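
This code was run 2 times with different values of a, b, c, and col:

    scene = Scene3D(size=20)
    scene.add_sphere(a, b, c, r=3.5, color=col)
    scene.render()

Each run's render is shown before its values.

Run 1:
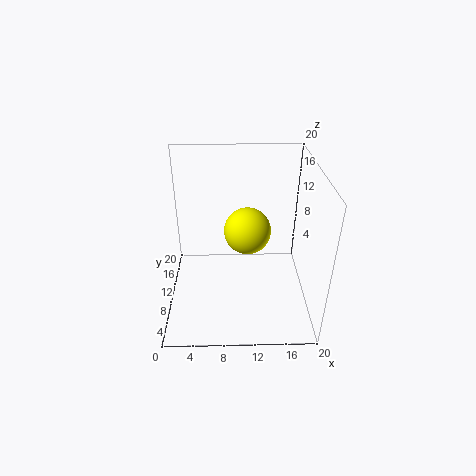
a = 11.5
b = 13.5
c = 9
col = 'yellow'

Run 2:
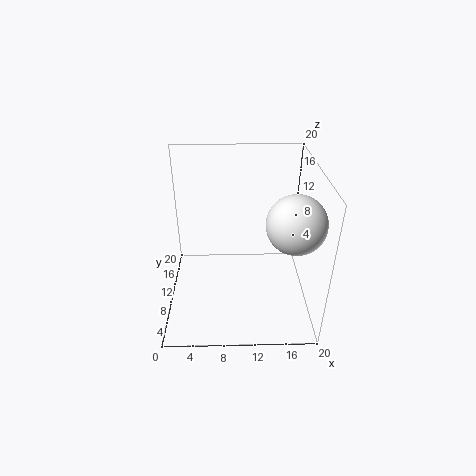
a = 16.5
b = 4
c = 15.5
col = 'white'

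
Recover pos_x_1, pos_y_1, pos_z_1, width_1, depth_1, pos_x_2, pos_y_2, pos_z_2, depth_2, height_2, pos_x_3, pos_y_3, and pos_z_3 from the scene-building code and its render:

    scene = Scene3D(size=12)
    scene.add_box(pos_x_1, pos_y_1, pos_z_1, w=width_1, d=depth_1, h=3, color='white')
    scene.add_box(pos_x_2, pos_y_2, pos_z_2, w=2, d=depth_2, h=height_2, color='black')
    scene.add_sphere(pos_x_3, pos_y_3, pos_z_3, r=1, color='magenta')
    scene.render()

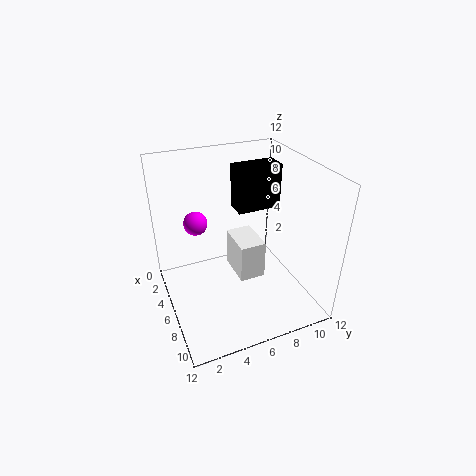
pos_x_1 = 6; pos_y_1 = 5; pos_z_1 = 4; width_1 = 3; depth_1 = 2; pos_x_2 = 2; pos_y_2 = 7; pos_z_2 = 7; depth_2 = 4; height_2 = 4; pos_x_3 = 4; pos_y_3 = 3; pos_z_3 = 7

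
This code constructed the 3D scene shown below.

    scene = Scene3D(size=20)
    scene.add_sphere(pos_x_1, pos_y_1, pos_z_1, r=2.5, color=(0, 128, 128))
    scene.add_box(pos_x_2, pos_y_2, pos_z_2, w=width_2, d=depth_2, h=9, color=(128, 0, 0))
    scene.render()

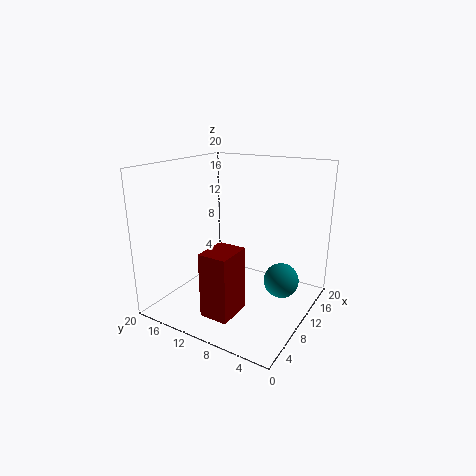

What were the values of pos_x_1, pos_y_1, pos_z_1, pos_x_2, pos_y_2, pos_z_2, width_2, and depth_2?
pos_x_1 = 13; pos_y_1 = 4.5; pos_z_1 = 3.5; pos_x_2 = 3.5; pos_y_2 = 8; pos_z_2 = 0.5; width_2 = 5; depth_2 = 4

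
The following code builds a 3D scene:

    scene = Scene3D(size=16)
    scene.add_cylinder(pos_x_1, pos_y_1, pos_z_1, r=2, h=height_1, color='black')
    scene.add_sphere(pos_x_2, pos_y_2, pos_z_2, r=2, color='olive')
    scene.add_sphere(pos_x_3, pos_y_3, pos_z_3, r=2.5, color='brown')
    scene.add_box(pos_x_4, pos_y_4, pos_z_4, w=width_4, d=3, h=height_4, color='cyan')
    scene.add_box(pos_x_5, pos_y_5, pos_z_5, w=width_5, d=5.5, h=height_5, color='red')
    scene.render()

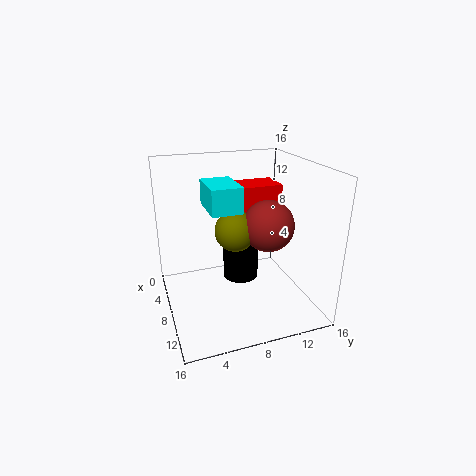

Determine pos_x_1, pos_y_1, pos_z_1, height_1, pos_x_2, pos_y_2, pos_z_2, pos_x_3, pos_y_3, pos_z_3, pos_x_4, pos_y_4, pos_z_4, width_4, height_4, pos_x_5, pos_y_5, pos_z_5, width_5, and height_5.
pos_x_1 = 7.5
pos_y_1 = 8.5
pos_z_1 = 3
height_1 = 4
pos_x_2 = 11.5
pos_y_2 = 6.5
pos_z_2 = 10.5
pos_x_3 = 12.5
pos_y_3 = 9.5
pos_z_3 = 11
pos_x_4 = 8
pos_y_4 = 4
pos_z_4 = 12.5
width_4 = 4.5
height_4 = 2.5
pos_x_5 = 0.5
pos_y_5 = 9.5
pos_z_5 = 7
width_5 = 4
height_5 = 5.5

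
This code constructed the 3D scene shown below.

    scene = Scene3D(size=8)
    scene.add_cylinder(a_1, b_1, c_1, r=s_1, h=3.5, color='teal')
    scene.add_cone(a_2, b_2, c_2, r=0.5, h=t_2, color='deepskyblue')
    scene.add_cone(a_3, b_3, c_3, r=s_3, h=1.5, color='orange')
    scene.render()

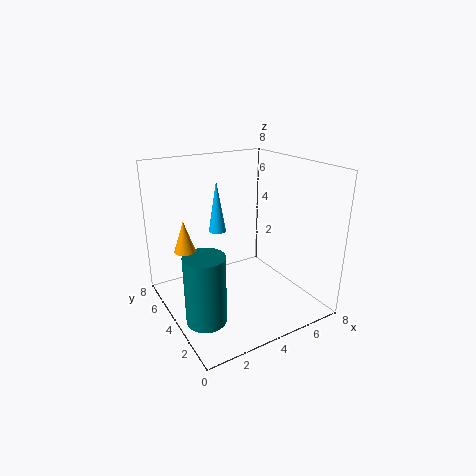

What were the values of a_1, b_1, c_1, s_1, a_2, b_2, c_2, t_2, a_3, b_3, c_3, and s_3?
a_1 = 1
b_1 = 2
c_1 = 1
s_1 = 1
a_2 = 3.5
b_2 = 5.5
c_2 = 4
t_2 = 3
a_3 = 0.5
b_3 = 3
c_3 = 4.5
s_3 = 0.5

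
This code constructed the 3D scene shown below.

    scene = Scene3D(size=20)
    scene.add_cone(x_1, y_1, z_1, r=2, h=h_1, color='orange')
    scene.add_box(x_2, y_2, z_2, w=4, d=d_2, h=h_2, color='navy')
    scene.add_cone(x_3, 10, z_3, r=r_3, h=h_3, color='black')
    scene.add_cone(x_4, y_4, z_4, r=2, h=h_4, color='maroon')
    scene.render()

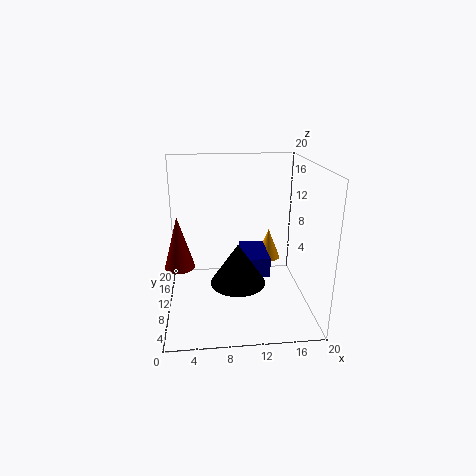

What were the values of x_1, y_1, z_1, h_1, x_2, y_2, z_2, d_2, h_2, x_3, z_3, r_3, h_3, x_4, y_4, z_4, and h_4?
x_1 = 16; y_1 = 18; z_1 = 3; h_1 = 5; x_2 = 11; y_2 = 11; z_2 = 3; d_2 = 7; h_2 = 3; x_3 = 10; z_3 = 3; r_3 = 4; h_3 = 6; x_4 = 2; y_4 = 8; z_4 = 7; h_4 = 7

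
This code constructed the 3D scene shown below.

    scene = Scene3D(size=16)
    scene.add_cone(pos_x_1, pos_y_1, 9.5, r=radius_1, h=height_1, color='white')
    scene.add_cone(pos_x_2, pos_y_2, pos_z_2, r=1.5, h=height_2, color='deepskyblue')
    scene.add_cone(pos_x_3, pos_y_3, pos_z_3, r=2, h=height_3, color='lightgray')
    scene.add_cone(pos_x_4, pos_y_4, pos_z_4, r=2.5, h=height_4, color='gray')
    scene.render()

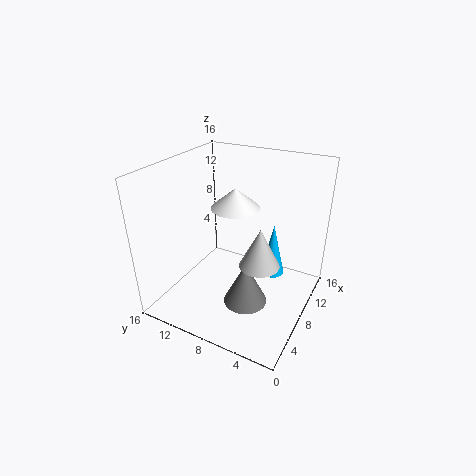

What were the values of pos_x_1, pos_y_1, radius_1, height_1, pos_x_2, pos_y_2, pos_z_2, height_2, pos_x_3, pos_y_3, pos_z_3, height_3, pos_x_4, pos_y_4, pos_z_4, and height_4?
pos_x_1 = 12; pos_y_1 = 10.5; radius_1 = 3; height_1 = 2.5; pos_x_2 = 12.5; pos_y_2 = 5.5; pos_z_2 = 1.5; height_2 = 6.5; pos_x_3 = 5; pos_y_3 = 4; pos_z_3 = 7.5; height_3 = 4; pos_x_4 = 7; pos_y_4 = 6.5; pos_z_4 = 0.5; height_4 = 5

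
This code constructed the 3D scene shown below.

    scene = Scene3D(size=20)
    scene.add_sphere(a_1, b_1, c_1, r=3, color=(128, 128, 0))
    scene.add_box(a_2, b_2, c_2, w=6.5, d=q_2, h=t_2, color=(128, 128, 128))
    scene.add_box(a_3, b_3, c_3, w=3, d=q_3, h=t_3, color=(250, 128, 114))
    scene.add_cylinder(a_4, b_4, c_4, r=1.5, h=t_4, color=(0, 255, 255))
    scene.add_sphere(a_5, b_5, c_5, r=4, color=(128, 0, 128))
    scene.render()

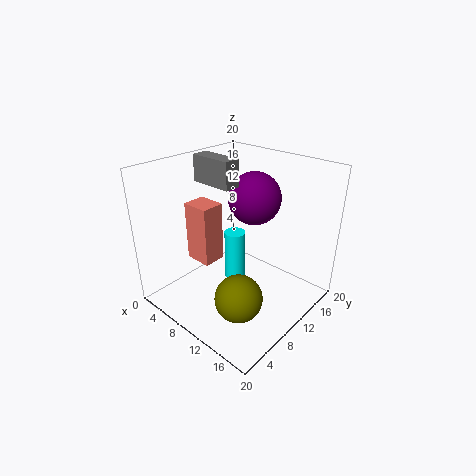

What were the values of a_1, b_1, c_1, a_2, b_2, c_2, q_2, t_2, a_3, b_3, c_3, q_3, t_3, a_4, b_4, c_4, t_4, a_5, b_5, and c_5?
a_1 = 15, b_1 = 4.5, c_1 = 5.5, a_2 = 1, b_2 = 10.5, c_2 = 16, q_2 = 2.5, t_2 = 4, a_3 = 11, b_3 = 0.5, c_3 = 12, q_3 = 2.5, t_3 = 6.5, a_4 = 8.5, b_4 = 11, c_4 = 2.5, t_4 = 7.5, a_5 = 8, b_5 = 16, c_5 = 13.5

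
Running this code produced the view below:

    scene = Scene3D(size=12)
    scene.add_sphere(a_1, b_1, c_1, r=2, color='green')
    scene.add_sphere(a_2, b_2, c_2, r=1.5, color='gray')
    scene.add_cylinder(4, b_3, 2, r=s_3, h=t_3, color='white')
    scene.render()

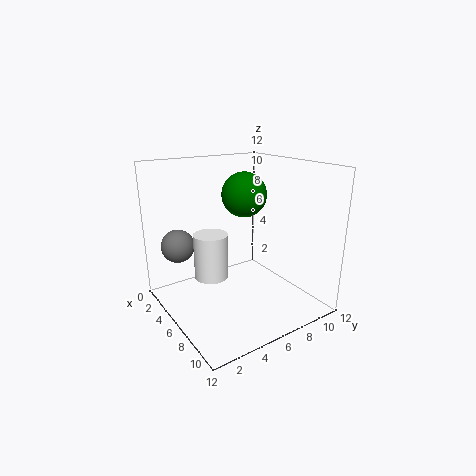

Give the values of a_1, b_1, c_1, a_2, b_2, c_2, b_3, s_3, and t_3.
a_1 = 4
b_1 = 8
c_1 = 9
a_2 = 1.5
b_2 = 2.5
c_2 = 4.5
b_3 = 4.5
s_3 = 1.5
t_3 = 4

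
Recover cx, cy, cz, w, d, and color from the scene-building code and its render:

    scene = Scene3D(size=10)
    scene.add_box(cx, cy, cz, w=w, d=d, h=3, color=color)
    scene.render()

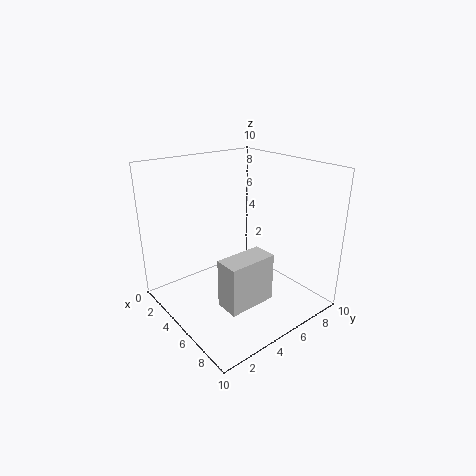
cx = 7.5; cy = 1.5; cz = 2.5; w = 1.5; d = 3; color = 'lightgray'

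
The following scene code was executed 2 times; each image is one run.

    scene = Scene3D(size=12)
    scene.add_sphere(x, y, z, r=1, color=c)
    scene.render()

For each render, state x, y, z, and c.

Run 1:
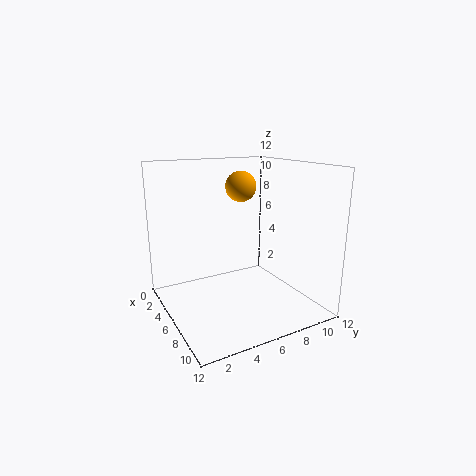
x = 10; y = 4; z = 11; c = 'orange'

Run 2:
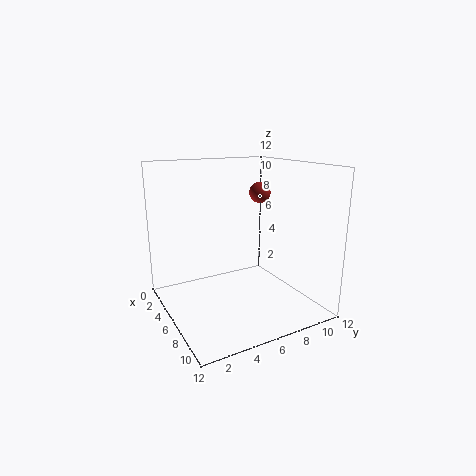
x = 3; y = 10; z = 9; c = 'brown'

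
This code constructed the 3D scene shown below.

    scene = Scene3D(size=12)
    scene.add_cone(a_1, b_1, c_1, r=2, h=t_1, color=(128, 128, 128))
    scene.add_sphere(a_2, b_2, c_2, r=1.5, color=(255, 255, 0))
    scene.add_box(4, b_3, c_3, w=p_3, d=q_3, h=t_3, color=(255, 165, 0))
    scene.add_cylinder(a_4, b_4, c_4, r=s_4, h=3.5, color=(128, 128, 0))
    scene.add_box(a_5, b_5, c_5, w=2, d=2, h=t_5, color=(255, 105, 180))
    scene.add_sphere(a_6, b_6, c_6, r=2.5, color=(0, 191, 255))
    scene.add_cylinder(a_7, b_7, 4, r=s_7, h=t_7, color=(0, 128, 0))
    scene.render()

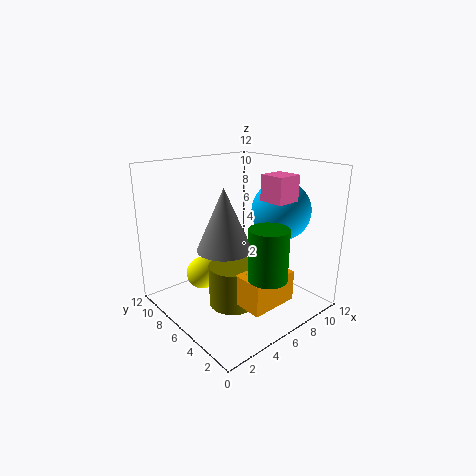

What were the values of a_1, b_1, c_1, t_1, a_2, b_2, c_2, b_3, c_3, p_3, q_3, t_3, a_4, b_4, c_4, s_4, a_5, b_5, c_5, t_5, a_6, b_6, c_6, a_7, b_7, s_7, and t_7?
a_1 = 3, b_1 = 4, c_1 = 6.5, t_1 = 4.5, a_2 = 5, b_2 = 10, c_2 = 1.5, b_3 = 1.5, c_3 = 1.5, p_3 = 4, q_3 = 2.5, t_3 = 2.5, a_4 = 5, b_4 = 5.5, c_4 = 0.5, s_4 = 2, a_5 = 6.5, b_5 = 2, c_5 = 9.5, t_5 = 2, a_6 = 9.5, b_6 = 4.5, c_6 = 8, a_7 = 5.5, b_7 = 2, s_7 = 1.5, t_7 = 4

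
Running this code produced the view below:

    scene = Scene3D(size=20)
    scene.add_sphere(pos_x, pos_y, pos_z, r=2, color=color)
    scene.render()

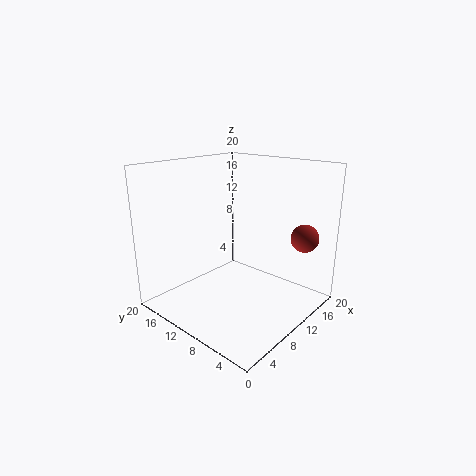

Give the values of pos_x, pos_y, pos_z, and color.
pos_x = 17, pos_y = 3.5, pos_z = 9.5, color = 'brown'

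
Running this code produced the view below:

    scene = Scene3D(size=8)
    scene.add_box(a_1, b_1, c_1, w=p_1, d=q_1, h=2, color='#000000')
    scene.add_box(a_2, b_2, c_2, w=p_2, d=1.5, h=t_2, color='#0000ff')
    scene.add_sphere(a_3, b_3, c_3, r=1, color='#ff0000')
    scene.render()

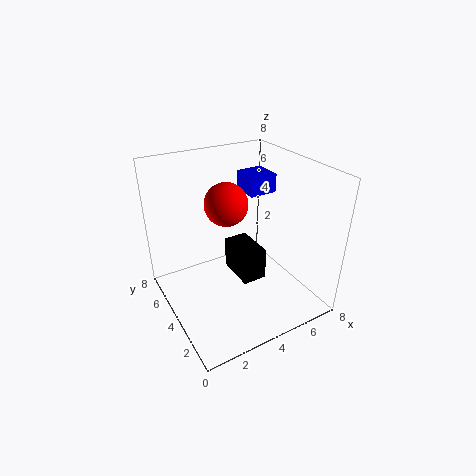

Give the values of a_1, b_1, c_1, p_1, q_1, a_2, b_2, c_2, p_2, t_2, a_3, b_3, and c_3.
a_1 = 4.5, b_1 = 4, c_1 = 0.5, p_1 = 1.5, q_1 = 2.5, a_2 = 4.5, b_2 = 3.5, c_2 = 6.5, p_2 = 1.5, t_2 = 1, a_3 = 2.5, b_3 = 2.5, c_3 = 7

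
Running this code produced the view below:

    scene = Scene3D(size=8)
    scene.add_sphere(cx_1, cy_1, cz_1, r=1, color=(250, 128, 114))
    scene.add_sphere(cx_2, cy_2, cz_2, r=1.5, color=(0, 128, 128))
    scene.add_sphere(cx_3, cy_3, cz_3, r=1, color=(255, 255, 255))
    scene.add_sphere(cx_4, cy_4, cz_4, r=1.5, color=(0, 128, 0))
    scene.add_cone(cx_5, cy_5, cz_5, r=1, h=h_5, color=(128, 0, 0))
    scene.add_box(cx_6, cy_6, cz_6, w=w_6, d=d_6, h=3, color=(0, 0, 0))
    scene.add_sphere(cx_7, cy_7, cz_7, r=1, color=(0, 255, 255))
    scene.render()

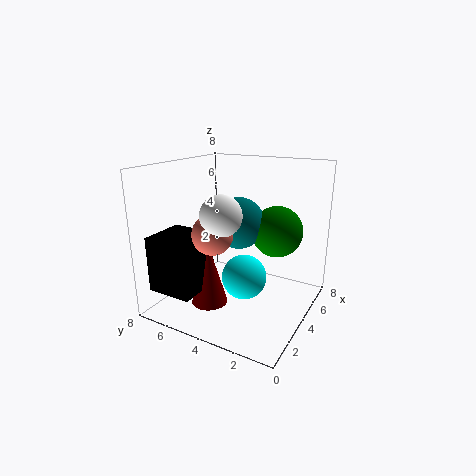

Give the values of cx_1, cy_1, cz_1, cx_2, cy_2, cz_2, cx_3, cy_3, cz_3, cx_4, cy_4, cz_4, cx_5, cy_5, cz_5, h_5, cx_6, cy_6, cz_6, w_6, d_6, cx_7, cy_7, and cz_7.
cx_1 = 1.5
cy_1 = 4
cz_1 = 5
cx_2 = 5
cy_2 = 4.5
cz_2 = 4.5
cx_3 = 1.5
cy_3 = 3.5
cz_3 = 6
cx_4 = 6
cy_4 = 2.5
cz_4 = 4
cx_5 = 2.5
cy_5 = 5
cz_5 = 0.5
h_5 = 3.5
cx_6 = 0.5
cy_6 = 5
cz_6 = 1.5
w_6 = 2.5
d_6 = 2.5
cx_7 = 1
cy_7 = 2
cz_7 = 3.5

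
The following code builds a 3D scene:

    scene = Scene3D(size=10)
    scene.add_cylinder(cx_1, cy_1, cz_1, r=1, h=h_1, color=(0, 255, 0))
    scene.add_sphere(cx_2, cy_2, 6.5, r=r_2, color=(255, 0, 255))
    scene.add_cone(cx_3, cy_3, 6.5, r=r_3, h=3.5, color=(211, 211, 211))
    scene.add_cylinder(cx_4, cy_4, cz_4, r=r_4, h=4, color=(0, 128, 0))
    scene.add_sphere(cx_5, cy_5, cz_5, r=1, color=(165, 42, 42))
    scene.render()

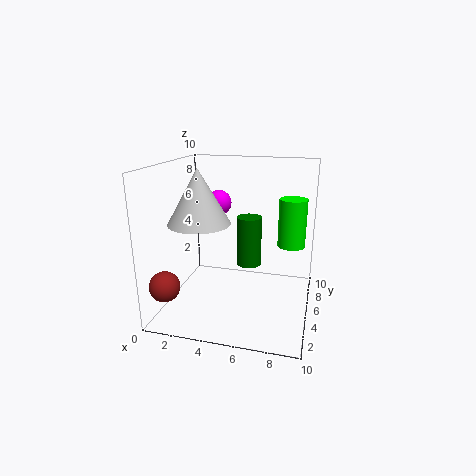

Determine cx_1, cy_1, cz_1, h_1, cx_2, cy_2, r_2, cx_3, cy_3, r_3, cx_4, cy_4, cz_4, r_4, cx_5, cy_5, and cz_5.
cx_1 = 8.5; cy_1 = 7; cz_1 = 4; h_1 = 3.5; cx_2 = 2.5; cy_2 = 8.5; r_2 = 1; cx_3 = 3; cy_3 = 3; r_3 = 2; cx_4 = 5; cy_4 = 8.5; cz_4 = 1.5; r_4 = 1; cx_5 = 1; cy_5 = 1.5; cz_5 = 2.5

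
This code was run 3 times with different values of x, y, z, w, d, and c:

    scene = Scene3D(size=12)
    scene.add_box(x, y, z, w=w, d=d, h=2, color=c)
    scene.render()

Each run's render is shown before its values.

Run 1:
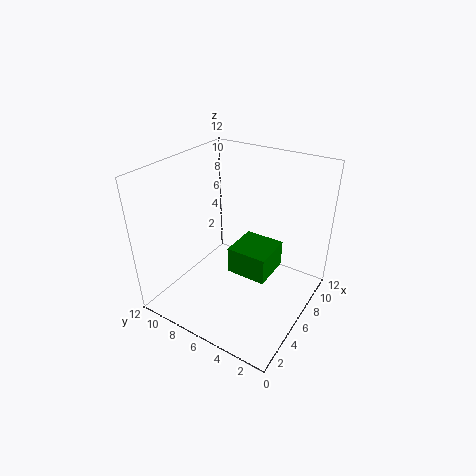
x = 3; y = 2; z = 5; w = 3; d = 3; c = 'green'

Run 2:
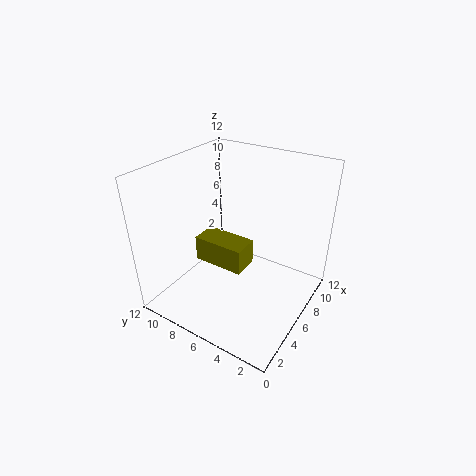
x = 3; y = 4; z = 5; w = 2; d = 4; c = 'olive'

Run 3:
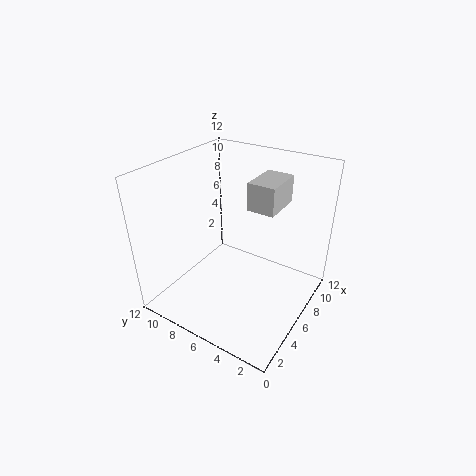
x = 4; y = 2; z = 10; w = 3; d = 2; c = 'lightgray'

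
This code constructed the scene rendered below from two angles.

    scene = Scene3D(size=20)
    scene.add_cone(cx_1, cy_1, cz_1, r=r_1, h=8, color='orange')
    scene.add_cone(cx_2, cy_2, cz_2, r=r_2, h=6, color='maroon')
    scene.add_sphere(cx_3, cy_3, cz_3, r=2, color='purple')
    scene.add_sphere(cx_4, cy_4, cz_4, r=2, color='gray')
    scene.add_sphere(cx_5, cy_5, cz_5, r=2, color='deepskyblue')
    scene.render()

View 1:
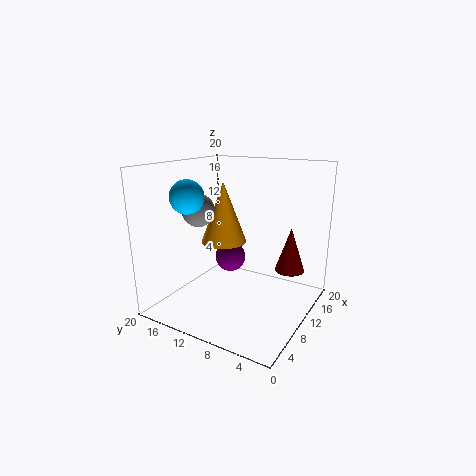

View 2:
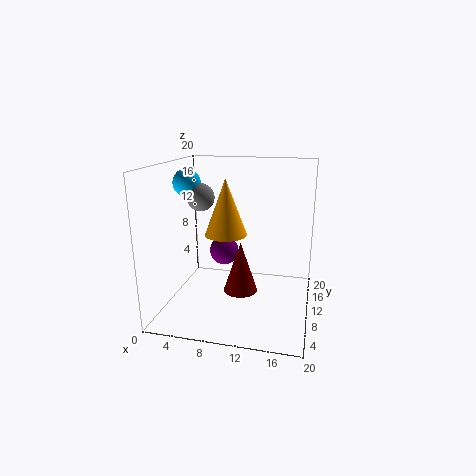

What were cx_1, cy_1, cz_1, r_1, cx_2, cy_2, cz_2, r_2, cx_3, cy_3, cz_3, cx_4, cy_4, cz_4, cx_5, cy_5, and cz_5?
cx_1 = 8
cy_1 = 11
cz_1 = 10
r_1 = 3
cx_2 = 12
cy_2 = 3
cz_2 = 6
r_2 = 2
cx_3 = 8
cy_3 = 10
cz_3 = 8
cx_4 = 4
cy_4 = 12
cz_4 = 15
cx_5 = 2
cy_5 = 12
cz_5 = 17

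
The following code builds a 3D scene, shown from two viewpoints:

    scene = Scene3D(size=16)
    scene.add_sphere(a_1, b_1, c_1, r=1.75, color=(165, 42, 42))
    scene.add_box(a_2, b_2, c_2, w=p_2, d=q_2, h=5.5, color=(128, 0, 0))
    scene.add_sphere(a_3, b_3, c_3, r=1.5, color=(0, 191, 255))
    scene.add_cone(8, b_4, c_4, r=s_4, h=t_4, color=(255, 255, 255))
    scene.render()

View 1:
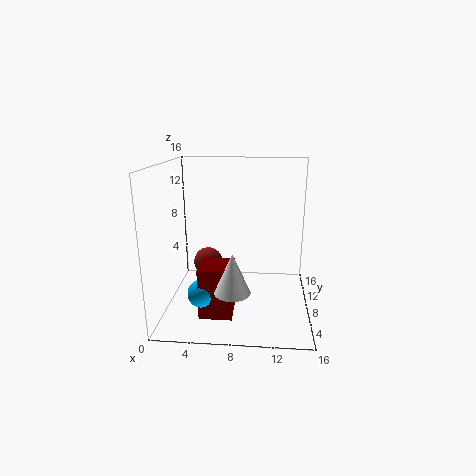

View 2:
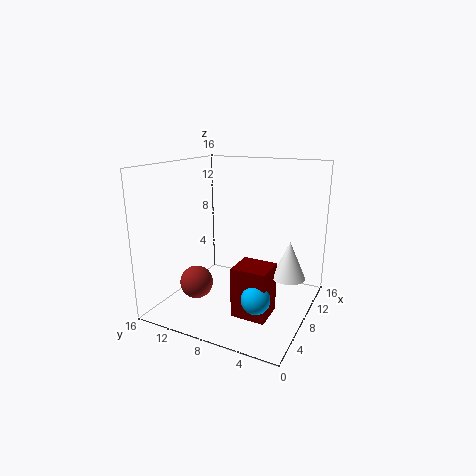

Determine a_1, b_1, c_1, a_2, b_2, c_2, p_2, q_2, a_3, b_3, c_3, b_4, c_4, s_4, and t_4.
a_1 = 4, b_1 = 11, c_1 = 3.75, a_2 = 4.25, b_2 = 3.25, c_2 = 0.5, p_2 = 3.5, q_2 = 3.75, a_3 = 4.5, b_3 = 4.25, c_3 = 3, b_4 = 2, c_4 = 4.5, s_4 = 1.75, t_4 = 4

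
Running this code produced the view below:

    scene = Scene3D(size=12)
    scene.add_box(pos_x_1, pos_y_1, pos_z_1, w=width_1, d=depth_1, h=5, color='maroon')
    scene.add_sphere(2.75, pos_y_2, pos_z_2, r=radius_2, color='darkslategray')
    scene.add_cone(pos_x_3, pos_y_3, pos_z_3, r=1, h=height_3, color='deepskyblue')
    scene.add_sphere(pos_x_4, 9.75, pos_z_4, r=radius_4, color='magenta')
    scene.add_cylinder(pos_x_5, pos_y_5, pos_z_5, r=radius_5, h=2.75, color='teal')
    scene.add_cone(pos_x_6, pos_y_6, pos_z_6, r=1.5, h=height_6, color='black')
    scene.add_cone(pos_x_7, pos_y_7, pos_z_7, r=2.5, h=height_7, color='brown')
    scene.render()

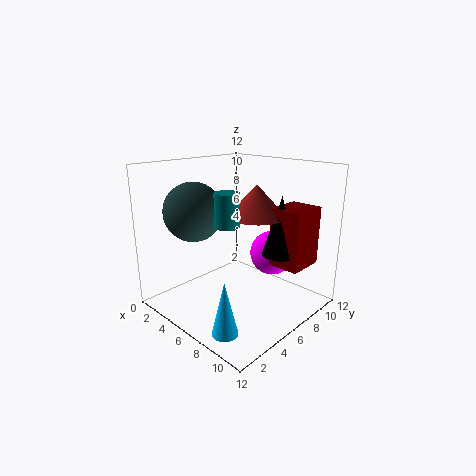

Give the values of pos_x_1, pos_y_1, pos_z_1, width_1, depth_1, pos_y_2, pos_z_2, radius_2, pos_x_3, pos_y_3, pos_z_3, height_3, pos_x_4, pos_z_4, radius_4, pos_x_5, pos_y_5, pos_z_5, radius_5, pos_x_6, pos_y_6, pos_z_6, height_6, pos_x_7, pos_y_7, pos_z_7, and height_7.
pos_x_1 = 7.75
pos_y_1 = 8
pos_z_1 = 3.5
width_1 = 2.75
depth_1 = 3.25
pos_y_2 = 4
pos_z_2 = 8
radius_2 = 2.5
pos_x_3 = 8.75
pos_y_3 = 1.75
pos_z_3 = 0.25
height_3 = 4.25
pos_x_4 = 6.75
pos_z_4 = 3.75
radius_4 = 2
pos_x_5 = 6
pos_y_5 = 4.75
pos_z_5 = 7.25
radius_5 = 1
pos_x_6 = 8.5
pos_y_6 = 8.5
pos_z_6 = 4.5
height_6 = 5
pos_x_7 = 6.25
pos_y_7 = 8
pos_z_7 = 7.5
height_7 = 2.75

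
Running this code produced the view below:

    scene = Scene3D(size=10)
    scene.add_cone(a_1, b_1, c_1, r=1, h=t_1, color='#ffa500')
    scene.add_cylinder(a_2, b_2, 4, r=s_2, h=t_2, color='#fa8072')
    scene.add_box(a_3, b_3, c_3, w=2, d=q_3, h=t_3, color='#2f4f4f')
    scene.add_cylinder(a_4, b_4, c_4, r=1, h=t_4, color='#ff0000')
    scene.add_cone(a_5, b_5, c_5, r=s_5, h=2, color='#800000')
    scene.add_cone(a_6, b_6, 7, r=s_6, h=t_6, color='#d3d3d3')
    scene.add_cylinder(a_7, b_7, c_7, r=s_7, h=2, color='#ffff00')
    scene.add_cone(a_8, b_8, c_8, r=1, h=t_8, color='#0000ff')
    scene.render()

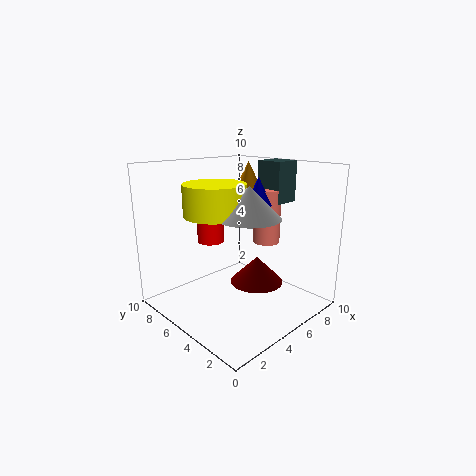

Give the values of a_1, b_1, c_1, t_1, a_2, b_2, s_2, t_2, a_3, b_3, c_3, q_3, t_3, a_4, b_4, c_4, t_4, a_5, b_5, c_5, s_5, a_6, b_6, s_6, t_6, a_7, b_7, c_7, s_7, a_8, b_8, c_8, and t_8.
a_1 = 7; b_1 = 6; c_1 = 8; t_1 = 2; a_2 = 8; b_2 = 5; s_2 = 1; t_2 = 4; a_3 = 8; b_3 = 4; c_3 = 7; q_3 = 2; t_3 = 3; a_4 = 5; b_4 = 8; c_4 = 4; t_4 = 2; a_5 = 7; b_5 = 5; c_5 = 1; s_5 = 2; a_6 = 4; b_6 = 3; s_6 = 2; t_6 = 2; a_7 = 3; b_7 = 5; c_7 = 7; s_7 = 2; a_8 = 7; b_8 = 5; c_8 = 7; t_8 = 2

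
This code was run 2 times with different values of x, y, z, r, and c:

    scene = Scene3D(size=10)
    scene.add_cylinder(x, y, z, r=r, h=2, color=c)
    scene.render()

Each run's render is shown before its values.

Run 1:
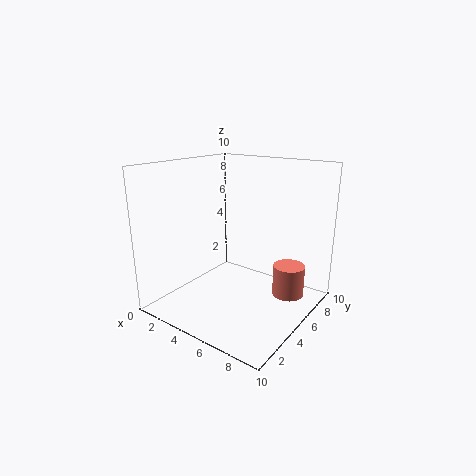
x = 9, y = 5, z = 2, r = 1, c = 'salmon'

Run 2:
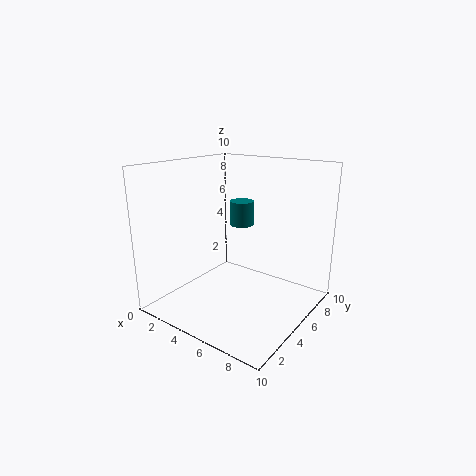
x = 2.5, y = 9, z = 4.5, r = 1, c = 'teal'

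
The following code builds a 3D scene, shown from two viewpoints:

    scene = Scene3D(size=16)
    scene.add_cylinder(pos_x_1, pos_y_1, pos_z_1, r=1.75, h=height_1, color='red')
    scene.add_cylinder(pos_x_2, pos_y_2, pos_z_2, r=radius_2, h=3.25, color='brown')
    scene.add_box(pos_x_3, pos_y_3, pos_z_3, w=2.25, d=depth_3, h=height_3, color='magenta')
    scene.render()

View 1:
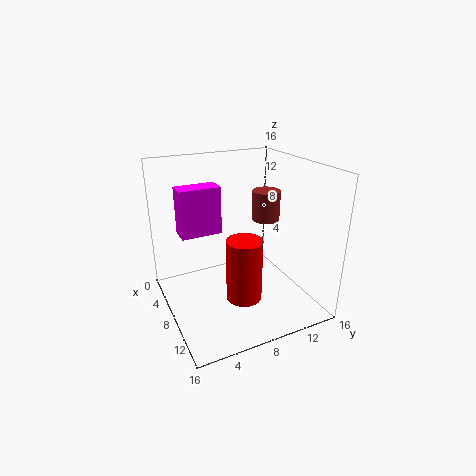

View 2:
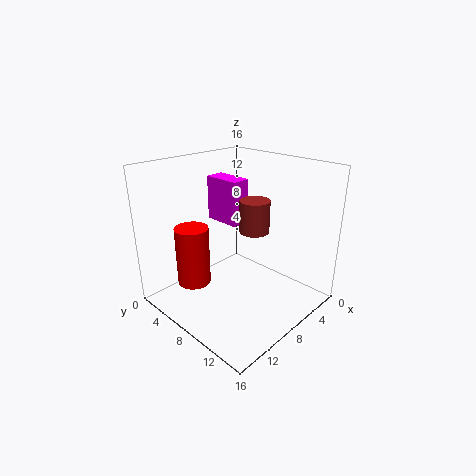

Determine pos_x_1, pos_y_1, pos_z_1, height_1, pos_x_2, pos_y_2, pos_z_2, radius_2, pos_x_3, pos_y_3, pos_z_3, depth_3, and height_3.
pos_x_1 = 13
pos_y_1 = 6.25
pos_z_1 = 4
height_1 = 6.25
pos_x_2 = 8.75
pos_y_2 = 11
pos_z_2 = 10
radius_2 = 1.5
pos_x_3 = 4.75
pos_y_3 = 2
pos_z_3 = 8.5
depth_3 = 4.5
height_3 = 5.25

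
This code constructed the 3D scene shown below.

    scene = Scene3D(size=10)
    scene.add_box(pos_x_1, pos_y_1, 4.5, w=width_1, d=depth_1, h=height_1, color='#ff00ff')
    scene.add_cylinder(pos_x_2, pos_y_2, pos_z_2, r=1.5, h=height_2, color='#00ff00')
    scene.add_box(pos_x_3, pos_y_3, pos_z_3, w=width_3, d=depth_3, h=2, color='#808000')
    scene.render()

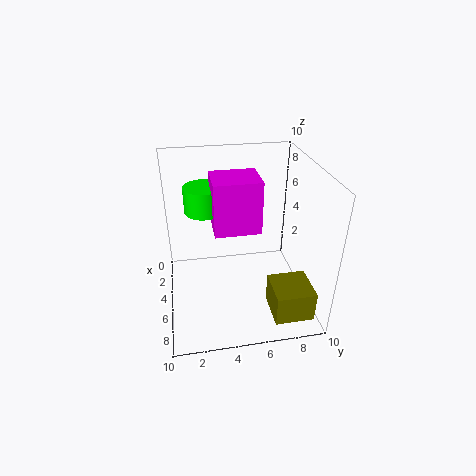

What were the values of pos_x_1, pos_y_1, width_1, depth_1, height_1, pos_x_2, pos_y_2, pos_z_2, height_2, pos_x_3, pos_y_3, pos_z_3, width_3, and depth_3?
pos_x_1 = 1, pos_y_1 = 3.5, width_1 = 3, depth_1 = 3.5, height_1 = 4, pos_x_2 = 1.5, pos_y_2 = 3, pos_z_2 = 5.5, height_2 = 2, pos_x_3 = 7.5, pos_y_3 = 6.5, pos_z_3 = 1.5, width_3 = 2.5, depth_3 = 2.5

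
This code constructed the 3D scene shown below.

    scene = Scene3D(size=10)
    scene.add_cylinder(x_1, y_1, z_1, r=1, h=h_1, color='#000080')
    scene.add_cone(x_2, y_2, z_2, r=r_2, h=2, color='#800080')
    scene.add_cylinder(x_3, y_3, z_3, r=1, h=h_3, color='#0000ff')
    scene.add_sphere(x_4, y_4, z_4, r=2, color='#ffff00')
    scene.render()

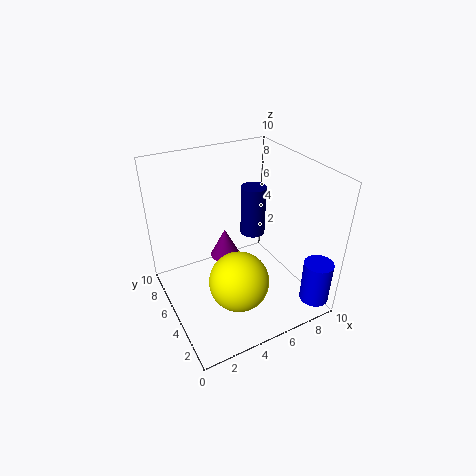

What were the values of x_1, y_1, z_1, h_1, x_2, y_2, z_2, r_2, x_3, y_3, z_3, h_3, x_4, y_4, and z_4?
x_1 = 8; y_1 = 8; z_1 = 3; h_1 = 4; x_2 = 4; y_2 = 5; z_2 = 4; r_2 = 1; x_3 = 9; y_3 = 1; z_3 = 1; h_3 = 3; x_4 = 4; y_4 = 3; z_4 = 3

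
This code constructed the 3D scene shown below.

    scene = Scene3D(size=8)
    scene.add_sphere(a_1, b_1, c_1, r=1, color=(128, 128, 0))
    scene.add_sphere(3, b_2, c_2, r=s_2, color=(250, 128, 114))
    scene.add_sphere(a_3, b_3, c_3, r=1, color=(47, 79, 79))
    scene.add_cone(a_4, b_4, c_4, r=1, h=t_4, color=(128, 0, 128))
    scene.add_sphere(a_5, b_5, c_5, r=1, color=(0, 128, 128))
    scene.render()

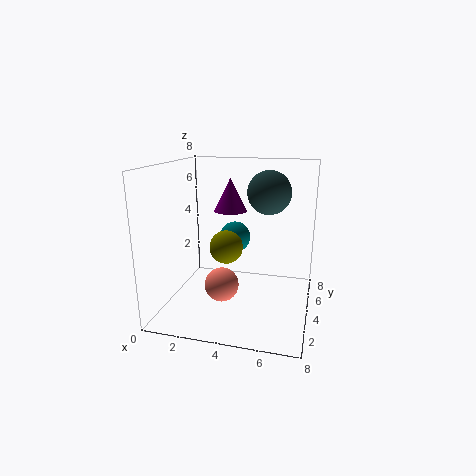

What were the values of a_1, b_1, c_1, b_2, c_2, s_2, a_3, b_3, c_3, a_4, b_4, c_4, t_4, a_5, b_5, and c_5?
a_1 = 3; b_1 = 5; c_1 = 3; b_2 = 4; c_2 = 1; s_2 = 1; a_3 = 6; b_3 = 2; c_3 = 7; a_4 = 3; b_4 = 6; c_4 = 5; t_4 = 2; a_5 = 3; b_5 = 7; c_5 = 3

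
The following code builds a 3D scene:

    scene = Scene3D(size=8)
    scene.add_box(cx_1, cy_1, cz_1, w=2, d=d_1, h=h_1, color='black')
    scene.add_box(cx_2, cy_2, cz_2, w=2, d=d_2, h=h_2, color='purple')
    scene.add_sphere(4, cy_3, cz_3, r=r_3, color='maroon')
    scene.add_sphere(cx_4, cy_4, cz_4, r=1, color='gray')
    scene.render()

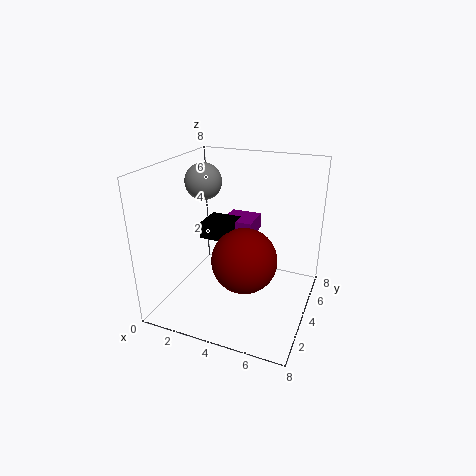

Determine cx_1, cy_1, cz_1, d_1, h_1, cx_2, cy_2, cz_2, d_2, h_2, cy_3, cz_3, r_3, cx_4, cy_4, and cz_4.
cx_1 = 1, cy_1 = 5, cz_1 = 3, d_1 = 2, h_1 = 1, cx_2 = 2, cy_2 = 6, cz_2 = 3, d_2 = 2, h_2 = 1, cy_3 = 5, cz_3 = 2, r_3 = 2, cx_4 = 2, cy_4 = 4, cz_4 = 7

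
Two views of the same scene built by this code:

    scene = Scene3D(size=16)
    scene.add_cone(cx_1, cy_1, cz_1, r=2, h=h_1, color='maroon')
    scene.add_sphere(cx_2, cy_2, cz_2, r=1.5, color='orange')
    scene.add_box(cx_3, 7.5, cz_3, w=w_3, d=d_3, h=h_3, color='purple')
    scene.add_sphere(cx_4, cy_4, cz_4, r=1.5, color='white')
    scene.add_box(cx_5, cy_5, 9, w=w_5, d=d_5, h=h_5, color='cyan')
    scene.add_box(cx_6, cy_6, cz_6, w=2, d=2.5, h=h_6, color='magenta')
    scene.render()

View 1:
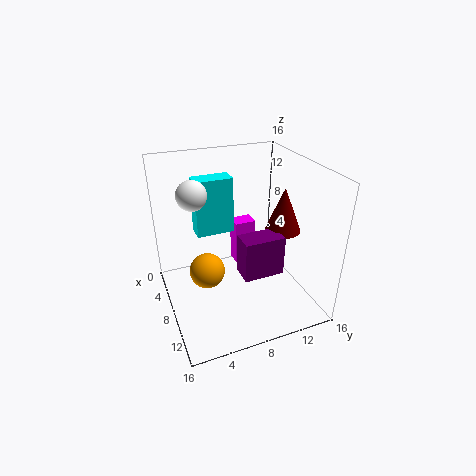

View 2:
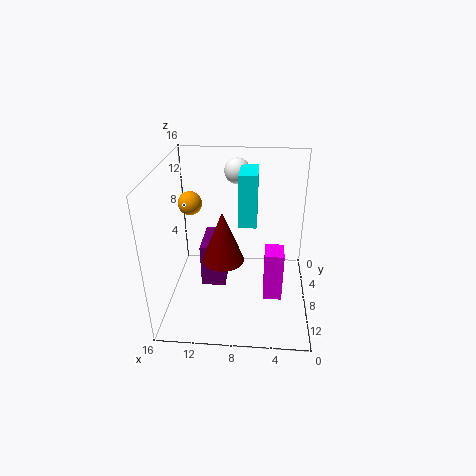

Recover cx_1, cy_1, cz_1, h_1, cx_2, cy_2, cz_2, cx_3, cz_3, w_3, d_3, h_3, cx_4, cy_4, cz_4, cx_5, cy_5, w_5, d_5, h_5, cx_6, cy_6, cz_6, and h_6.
cx_1 = 9; cy_1 = 13; cz_1 = 8.5; h_1 = 5; cx_2 = 14.5; cy_2 = 2.5; cz_2 = 9.5; cx_3 = 9; cz_3 = 4.5; w_3 = 2.5; d_3 = 4.5; h_3 = 4.5; cx_4 = 8.5; cy_4 = 3; cz_4 = 14; cx_5 = 6; cy_5 = 3.5; w_5 = 2; d_5 = 4; h_5 = 6; cx_6 = 3; cy_6 = 9; cz_6 = 2.5; h_6 = 5.5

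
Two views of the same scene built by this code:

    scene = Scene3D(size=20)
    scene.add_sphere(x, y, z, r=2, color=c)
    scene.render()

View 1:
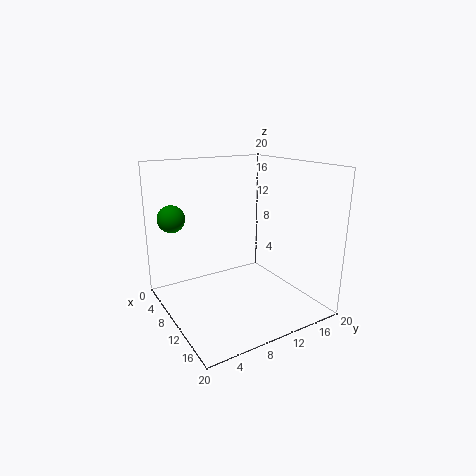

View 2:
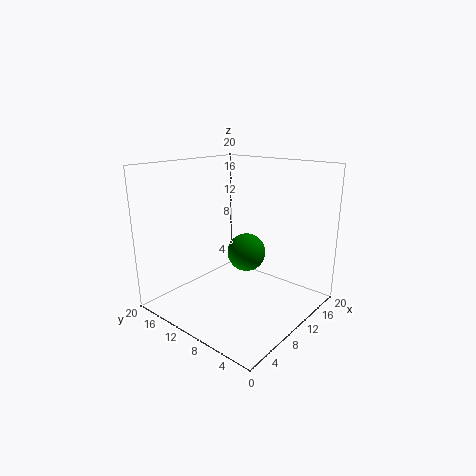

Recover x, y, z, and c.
x = 3
y = 3
z = 12
c = 'green'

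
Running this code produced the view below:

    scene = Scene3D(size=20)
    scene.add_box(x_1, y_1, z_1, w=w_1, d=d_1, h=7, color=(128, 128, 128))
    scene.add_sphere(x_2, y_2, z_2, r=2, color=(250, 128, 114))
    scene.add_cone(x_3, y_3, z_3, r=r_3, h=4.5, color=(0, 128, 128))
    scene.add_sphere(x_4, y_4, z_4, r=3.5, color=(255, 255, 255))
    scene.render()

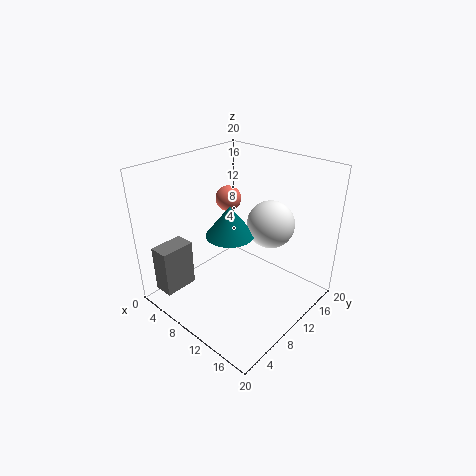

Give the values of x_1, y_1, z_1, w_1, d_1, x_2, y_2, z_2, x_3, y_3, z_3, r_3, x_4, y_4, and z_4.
x_1 = 0.5; y_1 = 2; z_1 = 1; w_1 = 3; d_1 = 5; x_2 = 3.5; y_2 = 15; z_2 = 12.5; x_3 = 8; y_3 = 10.5; z_3 = 9.5; r_3 = 3.5; x_4 = 11.5; y_4 = 15.5; z_4 = 10.5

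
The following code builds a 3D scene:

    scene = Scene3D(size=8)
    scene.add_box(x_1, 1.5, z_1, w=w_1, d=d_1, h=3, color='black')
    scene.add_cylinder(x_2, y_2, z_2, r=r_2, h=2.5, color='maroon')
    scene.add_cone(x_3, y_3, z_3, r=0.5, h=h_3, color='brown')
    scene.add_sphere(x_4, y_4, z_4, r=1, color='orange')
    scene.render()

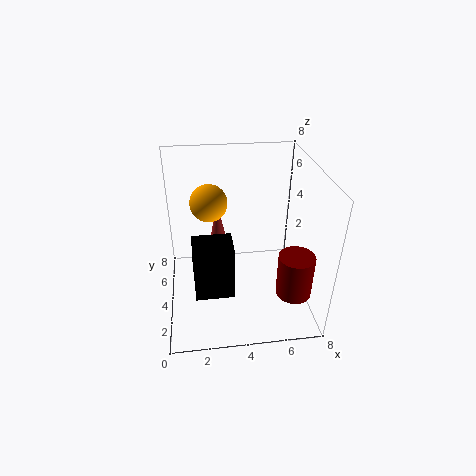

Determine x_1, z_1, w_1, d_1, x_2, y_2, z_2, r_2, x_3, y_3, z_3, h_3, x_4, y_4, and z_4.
x_1 = 1.5, z_1 = 2, w_1 = 2, d_1 = 1.5, x_2 = 7, y_2 = 2.5, z_2 = 1, r_2 = 1, x_3 = 3, y_3 = 5.5, z_3 = 3, h_3 = 2.5, x_4 = 2.5, y_4 = 4.5, z_4 = 6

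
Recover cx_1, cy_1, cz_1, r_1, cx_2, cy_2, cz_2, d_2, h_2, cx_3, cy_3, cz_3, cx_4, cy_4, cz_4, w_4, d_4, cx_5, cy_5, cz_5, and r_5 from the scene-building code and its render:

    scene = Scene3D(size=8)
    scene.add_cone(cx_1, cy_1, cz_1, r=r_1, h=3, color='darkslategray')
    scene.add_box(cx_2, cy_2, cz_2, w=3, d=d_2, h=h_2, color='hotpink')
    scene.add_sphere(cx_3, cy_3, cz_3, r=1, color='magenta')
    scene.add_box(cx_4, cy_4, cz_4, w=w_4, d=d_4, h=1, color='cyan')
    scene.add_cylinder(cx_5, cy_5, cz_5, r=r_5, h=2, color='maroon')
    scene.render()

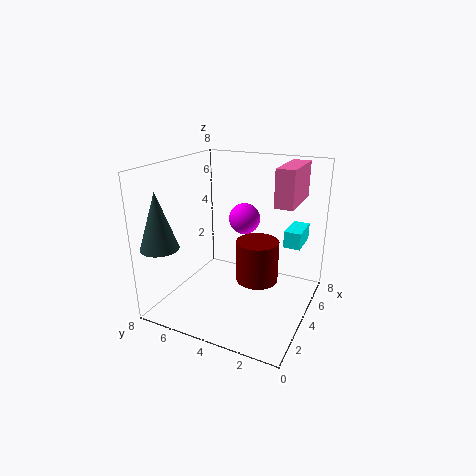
cx_1 = 1; cy_1 = 7; cz_1 = 4; r_1 = 1; cx_2 = 4; cy_2 = 1; cz_2 = 6; d_2 = 1; h_2 = 2; cx_3 = 7; cy_3 = 5; cz_3 = 4; cx_4 = 6; cy_4 = 1; cz_4 = 3; w_4 = 2; d_4 = 1; cx_5 = 2; cy_5 = 2; cz_5 = 3; r_5 = 1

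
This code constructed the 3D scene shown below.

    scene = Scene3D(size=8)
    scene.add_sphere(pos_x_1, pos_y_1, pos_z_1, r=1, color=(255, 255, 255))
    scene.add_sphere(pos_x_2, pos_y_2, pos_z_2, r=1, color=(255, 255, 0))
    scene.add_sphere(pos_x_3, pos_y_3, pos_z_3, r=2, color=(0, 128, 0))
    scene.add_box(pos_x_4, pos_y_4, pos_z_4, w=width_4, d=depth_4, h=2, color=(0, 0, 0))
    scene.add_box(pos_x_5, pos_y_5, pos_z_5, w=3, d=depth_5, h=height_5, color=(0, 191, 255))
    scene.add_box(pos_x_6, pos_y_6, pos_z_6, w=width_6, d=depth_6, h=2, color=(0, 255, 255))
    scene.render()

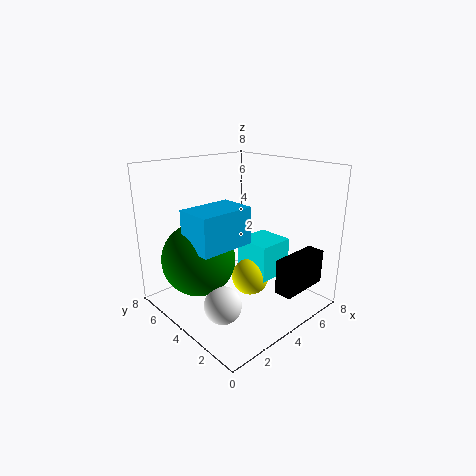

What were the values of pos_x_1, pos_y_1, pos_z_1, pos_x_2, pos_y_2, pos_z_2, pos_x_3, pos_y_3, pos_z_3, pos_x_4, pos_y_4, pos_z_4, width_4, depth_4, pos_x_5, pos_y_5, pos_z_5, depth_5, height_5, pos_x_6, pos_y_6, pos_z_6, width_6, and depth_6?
pos_x_1 = 2
pos_y_1 = 3
pos_z_1 = 1
pos_x_2 = 4
pos_y_2 = 3
pos_z_2 = 2
pos_x_3 = 2
pos_y_3 = 5
pos_z_3 = 3
pos_x_4 = 5
pos_y_4 = 1
pos_z_4 = 1
width_4 = 3
depth_4 = 1
pos_x_5 = 1
pos_y_5 = 3
pos_z_5 = 4
depth_5 = 2
height_5 = 2
pos_x_6 = 4
pos_y_6 = 2
pos_z_6 = 2
width_6 = 2
depth_6 = 2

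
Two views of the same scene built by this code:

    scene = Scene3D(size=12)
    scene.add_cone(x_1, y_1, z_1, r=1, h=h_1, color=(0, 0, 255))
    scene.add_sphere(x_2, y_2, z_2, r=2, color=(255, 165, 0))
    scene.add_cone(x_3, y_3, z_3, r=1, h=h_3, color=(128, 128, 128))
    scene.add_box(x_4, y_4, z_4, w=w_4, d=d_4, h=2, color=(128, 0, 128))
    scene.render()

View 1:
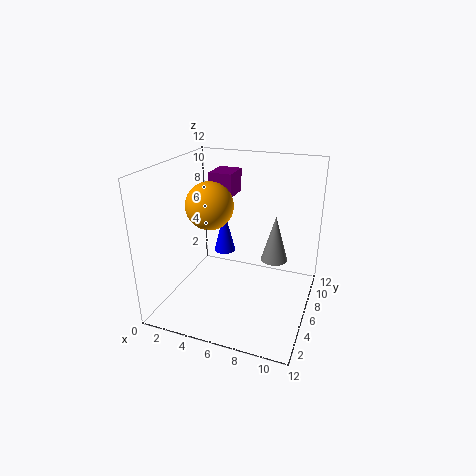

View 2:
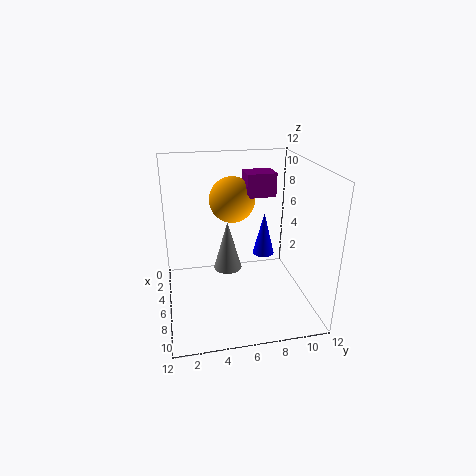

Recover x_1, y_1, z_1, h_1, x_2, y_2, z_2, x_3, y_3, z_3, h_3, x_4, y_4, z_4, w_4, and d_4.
x_1 = 3.5; y_1 = 9; z_1 = 3; h_1 = 4; x_2 = 3.5; y_2 = 6; z_2 = 8.5; x_3 = 9.5; y_3 = 4.5; z_3 = 5.5; h_3 = 3.5; x_4 = 3; y_4 = 7; z_4 = 9; w_4 = 2; d_4 = 2.5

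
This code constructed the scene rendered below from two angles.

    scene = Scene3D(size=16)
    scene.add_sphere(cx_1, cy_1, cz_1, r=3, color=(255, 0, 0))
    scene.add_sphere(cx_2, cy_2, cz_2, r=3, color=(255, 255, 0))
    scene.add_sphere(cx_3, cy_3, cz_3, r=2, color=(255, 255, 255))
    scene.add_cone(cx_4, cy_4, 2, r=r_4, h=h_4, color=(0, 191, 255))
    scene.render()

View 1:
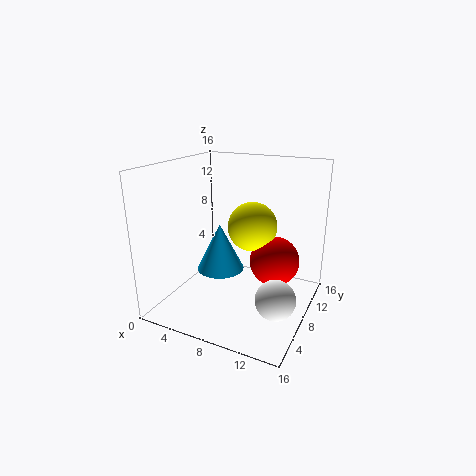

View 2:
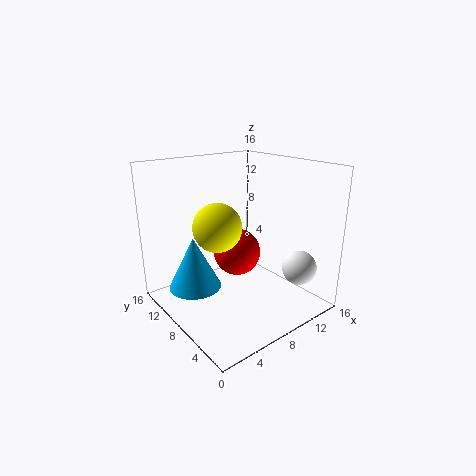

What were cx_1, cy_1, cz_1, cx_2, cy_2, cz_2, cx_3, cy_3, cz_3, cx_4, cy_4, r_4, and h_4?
cx_1 = 11; cy_1 = 12; cz_1 = 4; cx_2 = 8; cy_2 = 12; cz_2 = 8; cx_3 = 14; cy_3 = 4; cz_3 = 4; cx_4 = 4; cy_4 = 11; r_4 = 3; h_4 = 6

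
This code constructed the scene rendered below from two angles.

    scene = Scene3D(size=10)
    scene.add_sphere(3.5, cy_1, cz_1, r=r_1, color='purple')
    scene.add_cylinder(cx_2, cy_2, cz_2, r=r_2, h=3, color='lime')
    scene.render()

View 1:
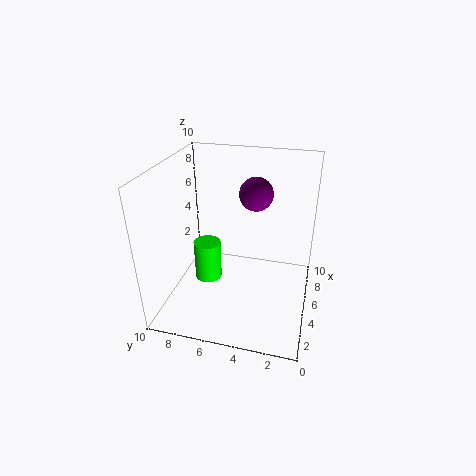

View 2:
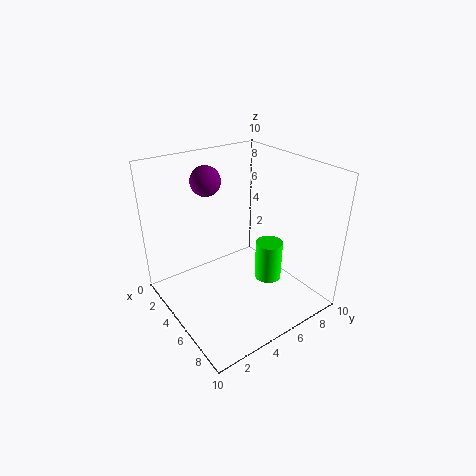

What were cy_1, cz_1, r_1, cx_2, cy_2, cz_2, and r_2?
cy_1 = 3.5; cz_1 = 9; r_1 = 1; cx_2 = 5.5; cy_2 = 7.5; cz_2 = 1; r_2 = 1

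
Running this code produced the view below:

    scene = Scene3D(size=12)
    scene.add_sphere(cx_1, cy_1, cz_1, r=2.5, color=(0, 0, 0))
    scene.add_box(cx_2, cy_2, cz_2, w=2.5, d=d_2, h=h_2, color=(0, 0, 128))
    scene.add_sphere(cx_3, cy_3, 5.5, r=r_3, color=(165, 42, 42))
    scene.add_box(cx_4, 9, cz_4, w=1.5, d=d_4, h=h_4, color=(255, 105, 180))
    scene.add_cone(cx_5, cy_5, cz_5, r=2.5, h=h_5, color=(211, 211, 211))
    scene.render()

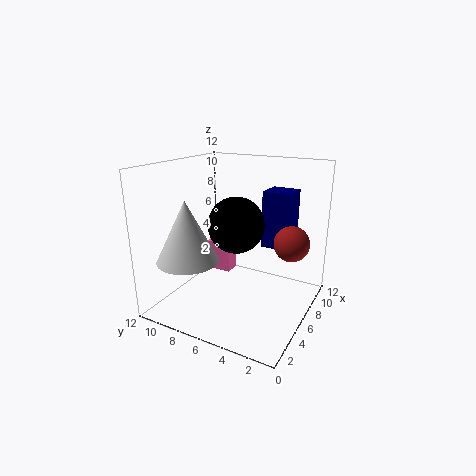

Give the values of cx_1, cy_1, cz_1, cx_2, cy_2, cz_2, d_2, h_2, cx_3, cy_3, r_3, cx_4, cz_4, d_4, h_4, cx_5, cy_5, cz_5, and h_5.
cx_1 = 7.5; cy_1 = 7; cz_1 = 6.5; cx_2 = 8.5; cy_2 = 2.5; cz_2 = 4.5; d_2 = 2.5; h_2 = 5; cx_3 = 8; cy_3 = 2; r_3 = 1.5; cx_4 = 9.5; cz_4 = 0.5; d_4 = 2.5; h_4 = 3; cx_5 = 3; cy_5 = 9; cz_5 = 4.5; h_5 = 5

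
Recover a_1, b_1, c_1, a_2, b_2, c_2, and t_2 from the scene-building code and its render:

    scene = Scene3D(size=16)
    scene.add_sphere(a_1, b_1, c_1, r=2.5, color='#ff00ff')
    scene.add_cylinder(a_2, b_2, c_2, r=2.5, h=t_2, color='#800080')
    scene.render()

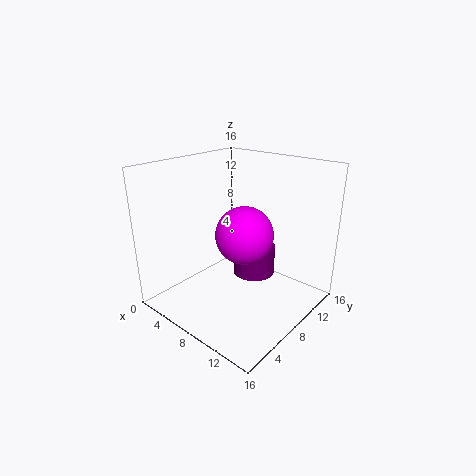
a_1 = 13; b_1 = 3; c_1 = 11.5; a_2 = 8; b_2 = 11; c_2 = 2.5; t_2 = 3.5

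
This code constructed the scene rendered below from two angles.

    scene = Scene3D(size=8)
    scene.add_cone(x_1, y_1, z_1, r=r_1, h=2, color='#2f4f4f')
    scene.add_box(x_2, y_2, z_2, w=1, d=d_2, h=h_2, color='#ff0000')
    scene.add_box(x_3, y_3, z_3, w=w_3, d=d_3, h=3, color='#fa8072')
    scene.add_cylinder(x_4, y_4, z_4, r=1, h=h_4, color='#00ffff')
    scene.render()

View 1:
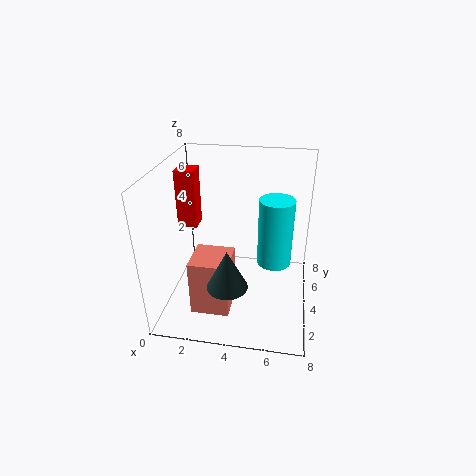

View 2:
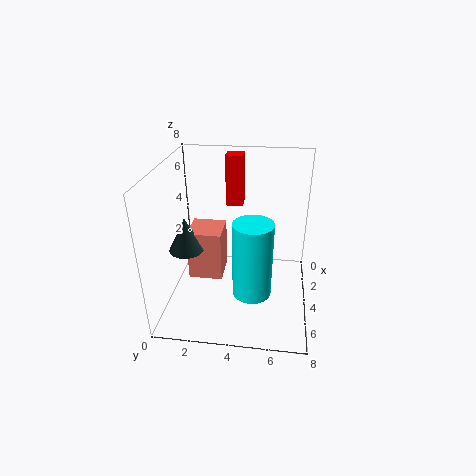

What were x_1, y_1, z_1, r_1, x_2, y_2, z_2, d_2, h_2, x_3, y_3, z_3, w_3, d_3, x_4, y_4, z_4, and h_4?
x_1 = 4
y_1 = 1
z_1 = 3
r_1 = 1
x_2 = 1
y_2 = 3
z_2 = 5
d_2 = 1
h_2 = 3
x_3 = 2
y_3 = 1
z_3 = 1
w_3 = 2
d_3 = 2
x_4 = 6
y_4 = 5
z_4 = 2
h_4 = 4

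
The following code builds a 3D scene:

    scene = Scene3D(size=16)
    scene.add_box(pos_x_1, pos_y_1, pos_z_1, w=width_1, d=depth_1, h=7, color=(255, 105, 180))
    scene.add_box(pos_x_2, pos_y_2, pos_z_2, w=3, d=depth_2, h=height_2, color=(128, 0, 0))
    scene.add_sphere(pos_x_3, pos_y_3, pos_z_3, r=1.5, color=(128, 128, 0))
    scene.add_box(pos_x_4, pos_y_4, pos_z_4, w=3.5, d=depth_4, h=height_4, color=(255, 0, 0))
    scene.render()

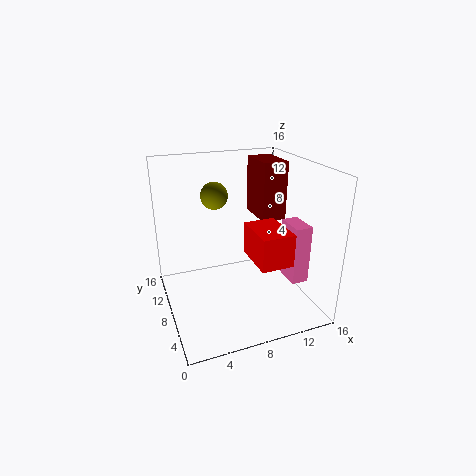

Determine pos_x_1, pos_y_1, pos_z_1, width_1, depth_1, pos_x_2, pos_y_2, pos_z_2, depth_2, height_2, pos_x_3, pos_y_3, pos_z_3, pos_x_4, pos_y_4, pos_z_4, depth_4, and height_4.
pos_x_1 = 14; pos_y_1 = 5.5; pos_z_1 = 2; width_1 = 2; depth_1 = 3.5; pos_x_2 = 12; pos_y_2 = 10; pos_z_2 = 8.5; depth_2 = 5; height_2 = 7; pos_x_3 = 6; pos_y_3 = 10; pos_z_3 = 12.5; pos_x_4 = 8.5; pos_y_4 = 2.5; pos_z_4 = 6.5; depth_4 = 5; height_4 = 3.5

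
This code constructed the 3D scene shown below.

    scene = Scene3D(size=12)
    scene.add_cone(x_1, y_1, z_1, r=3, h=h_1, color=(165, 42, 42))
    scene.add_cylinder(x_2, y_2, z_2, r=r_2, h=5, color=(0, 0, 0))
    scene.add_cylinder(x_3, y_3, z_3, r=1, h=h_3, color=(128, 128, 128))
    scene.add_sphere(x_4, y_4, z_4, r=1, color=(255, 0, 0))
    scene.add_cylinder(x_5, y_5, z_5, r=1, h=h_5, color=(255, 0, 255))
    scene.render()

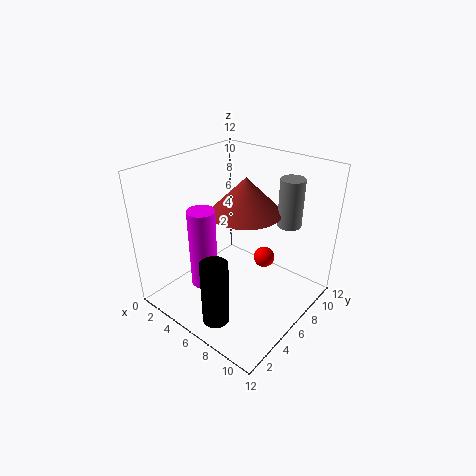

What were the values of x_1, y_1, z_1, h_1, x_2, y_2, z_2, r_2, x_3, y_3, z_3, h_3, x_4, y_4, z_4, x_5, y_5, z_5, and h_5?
x_1 = 6, y_1 = 7, z_1 = 8, h_1 = 3, x_2 = 8, y_2 = 1, z_2 = 2, r_2 = 1, x_3 = 9, y_3 = 9, z_3 = 7, h_3 = 4, x_4 = 6, y_4 = 10, z_4 = 2, x_5 = 6, y_5 = 2, z_5 = 4, h_5 = 6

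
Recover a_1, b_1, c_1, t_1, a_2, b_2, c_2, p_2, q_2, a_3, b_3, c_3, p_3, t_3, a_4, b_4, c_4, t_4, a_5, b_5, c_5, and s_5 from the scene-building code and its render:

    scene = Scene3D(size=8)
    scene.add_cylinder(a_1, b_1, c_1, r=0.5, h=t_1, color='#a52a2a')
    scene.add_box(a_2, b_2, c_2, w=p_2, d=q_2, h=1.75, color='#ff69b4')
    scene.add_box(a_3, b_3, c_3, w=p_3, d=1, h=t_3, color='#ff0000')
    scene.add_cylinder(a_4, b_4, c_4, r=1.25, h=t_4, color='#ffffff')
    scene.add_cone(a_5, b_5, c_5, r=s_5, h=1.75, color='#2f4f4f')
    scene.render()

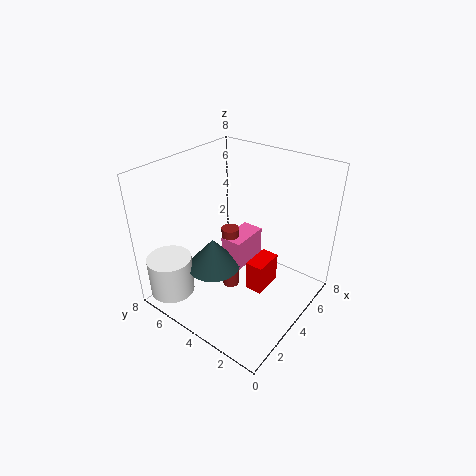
a_1 = 4.25
b_1 = 4.75
c_1 = 0.25
t_1 = 4
a_2 = 3.75
b_2 = 3.75
c_2 = 2
p_2 = 2.25
q_2 = 1.25
a_3 = 3.75
b_3 = 2.25
c_3 = 1
p_3 = 1.75
t_3 = 1.75
a_4 = 1.25
b_4 = 6.75
c_4 = 0.75
t_4 = 2.25
a_5 = 3
b_5 = 5
c_5 = 2.25
s_5 = 1.5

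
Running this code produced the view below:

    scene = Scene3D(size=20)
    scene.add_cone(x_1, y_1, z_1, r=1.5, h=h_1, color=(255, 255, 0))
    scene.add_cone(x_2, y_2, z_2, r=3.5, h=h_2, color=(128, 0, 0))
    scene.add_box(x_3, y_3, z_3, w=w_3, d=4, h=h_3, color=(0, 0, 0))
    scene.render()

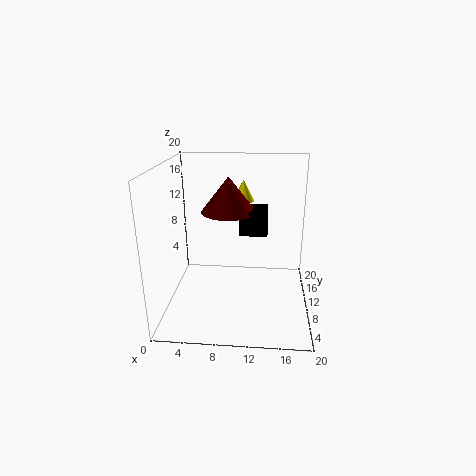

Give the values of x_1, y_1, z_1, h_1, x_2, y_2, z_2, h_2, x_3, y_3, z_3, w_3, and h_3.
x_1 = 10.5, y_1 = 13, z_1 = 14.5, h_1 = 3, x_2 = 9, y_2 = 8, z_2 = 14.5, h_2 = 4.5, x_3 = 10.5, y_3 = 6, z_3 = 12, w_3 = 3.5, h_3 = 3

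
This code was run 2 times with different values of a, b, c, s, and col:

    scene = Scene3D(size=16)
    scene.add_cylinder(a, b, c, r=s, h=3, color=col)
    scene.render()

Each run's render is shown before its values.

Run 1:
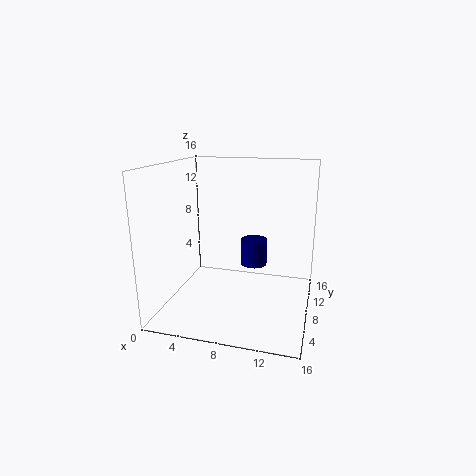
a = 9.5; b = 9.5; c = 4.5; s = 1.5; col = 'navy'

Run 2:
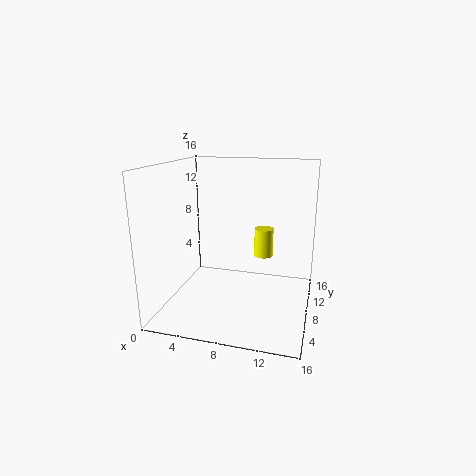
a = 11; b = 7.5; c = 6.5; s = 1; col = 'yellow'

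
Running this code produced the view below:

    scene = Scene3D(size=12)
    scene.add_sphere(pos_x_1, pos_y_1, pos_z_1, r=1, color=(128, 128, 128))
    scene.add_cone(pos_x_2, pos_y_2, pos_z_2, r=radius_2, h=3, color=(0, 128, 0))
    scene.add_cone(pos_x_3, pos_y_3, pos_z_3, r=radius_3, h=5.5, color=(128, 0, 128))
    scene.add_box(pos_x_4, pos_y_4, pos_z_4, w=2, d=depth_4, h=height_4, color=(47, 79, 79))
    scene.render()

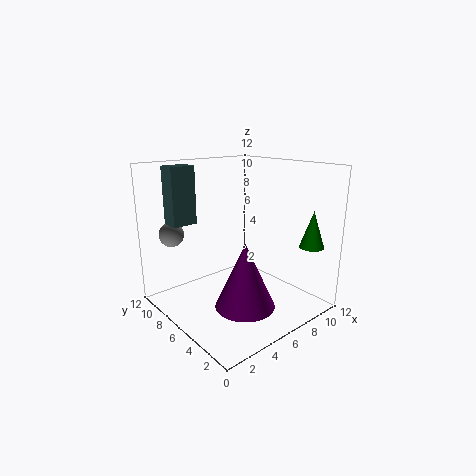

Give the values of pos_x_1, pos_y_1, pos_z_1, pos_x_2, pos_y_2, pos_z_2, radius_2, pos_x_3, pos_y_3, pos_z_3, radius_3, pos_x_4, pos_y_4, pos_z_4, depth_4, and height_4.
pos_x_1 = 1.5
pos_y_1 = 9
pos_z_1 = 6.5
pos_x_2 = 10
pos_y_2 = 1.5
pos_z_2 = 5.5
radius_2 = 1
pos_x_3 = 5.5
pos_y_3 = 4.5
pos_z_3 = 0.5
radius_3 = 2.5
pos_x_4 = 1
pos_y_4 = 7.5
pos_z_4 = 7.5
depth_4 = 1.5
height_4 = 4.5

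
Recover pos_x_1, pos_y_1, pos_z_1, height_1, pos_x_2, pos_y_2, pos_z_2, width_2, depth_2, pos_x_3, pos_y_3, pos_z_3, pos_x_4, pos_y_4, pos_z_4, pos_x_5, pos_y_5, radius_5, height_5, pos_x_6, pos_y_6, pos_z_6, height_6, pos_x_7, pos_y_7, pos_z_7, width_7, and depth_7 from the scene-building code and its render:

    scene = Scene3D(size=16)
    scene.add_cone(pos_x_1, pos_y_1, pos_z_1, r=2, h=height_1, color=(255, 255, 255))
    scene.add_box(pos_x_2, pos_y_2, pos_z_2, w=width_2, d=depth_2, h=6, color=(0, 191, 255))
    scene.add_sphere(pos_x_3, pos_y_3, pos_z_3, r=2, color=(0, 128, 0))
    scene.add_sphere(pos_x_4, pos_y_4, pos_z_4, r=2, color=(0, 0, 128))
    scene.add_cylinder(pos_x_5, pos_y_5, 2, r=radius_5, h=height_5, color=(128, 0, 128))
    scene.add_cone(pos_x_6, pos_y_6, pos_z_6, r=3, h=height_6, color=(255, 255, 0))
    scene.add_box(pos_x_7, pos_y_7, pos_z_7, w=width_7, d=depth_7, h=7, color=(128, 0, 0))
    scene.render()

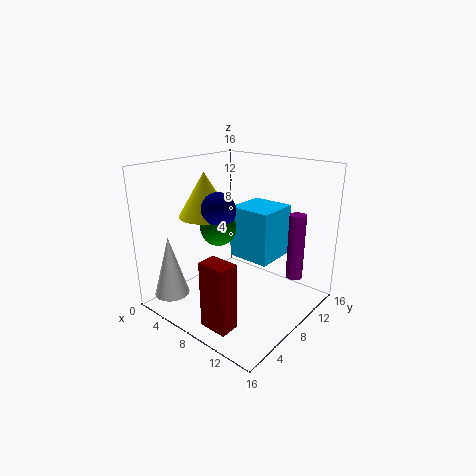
pos_x_1 = 2, pos_y_1 = 3, pos_z_1 = 1, height_1 = 7, pos_x_2 = 6, pos_y_2 = 9, pos_z_2 = 5, width_2 = 5, depth_2 = 5, pos_x_3 = 6, pos_y_3 = 7, pos_z_3 = 9, pos_x_4 = 6, pos_y_4 = 7, pos_z_4 = 11, pos_x_5 = 12, pos_y_5 = 14, radius_5 = 1, height_5 = 8, pos_x_6 = 4, pos_y_6 = 7, pos_z_6 = 10, height_6 = 5, pos_x_7 = 9, pos_y_7 = 1, pos_z_7 = 1, width_7 = 3, depth_7 = 2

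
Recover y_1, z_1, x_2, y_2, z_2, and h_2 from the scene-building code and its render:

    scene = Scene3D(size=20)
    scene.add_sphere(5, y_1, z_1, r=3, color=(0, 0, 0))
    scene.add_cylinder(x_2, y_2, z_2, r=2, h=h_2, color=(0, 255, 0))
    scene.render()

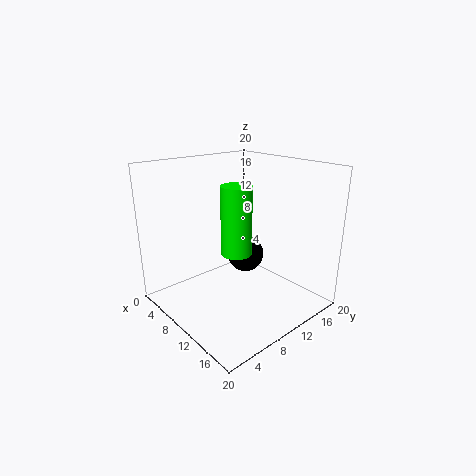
y_1 = 16, z_1 = 4, x_2 = 12, y_2 = 8, z_2 = 9, h_2 = 9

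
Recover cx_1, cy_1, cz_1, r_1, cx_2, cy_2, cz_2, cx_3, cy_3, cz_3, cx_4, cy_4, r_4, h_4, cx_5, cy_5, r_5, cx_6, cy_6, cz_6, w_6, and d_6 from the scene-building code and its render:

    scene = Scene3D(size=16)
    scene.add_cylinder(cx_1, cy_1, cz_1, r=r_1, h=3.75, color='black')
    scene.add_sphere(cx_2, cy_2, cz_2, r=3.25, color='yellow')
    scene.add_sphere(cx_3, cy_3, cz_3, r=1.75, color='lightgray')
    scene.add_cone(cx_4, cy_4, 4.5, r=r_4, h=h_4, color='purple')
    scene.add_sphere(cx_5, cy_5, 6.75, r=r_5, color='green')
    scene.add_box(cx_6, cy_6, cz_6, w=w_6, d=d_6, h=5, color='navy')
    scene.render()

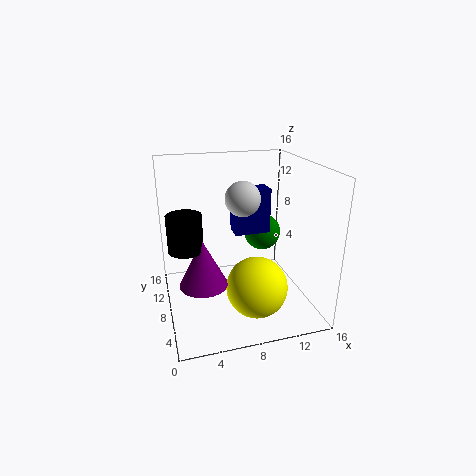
cx_1 = 2; cy_1 = 6; cz_1 = 8.25; r_1 = 1.75; cx_2 = 9; cy_2 = 4.25; cz_2 = 3.75; cx_3 = 7.75; cy_3 = 5.5; cz_3 = 13.25; cx_4 = 3.5; cy_4 = 5.25; r_4 = 2.5; h_4 = 5; cx_5 = 12.25; cy_5 = 11.75; r_5 = 2.25; cx_6 = 7.75; cy_6 = 8; cz_6 = 8.25; w_6 = 4; d_6 = 2.25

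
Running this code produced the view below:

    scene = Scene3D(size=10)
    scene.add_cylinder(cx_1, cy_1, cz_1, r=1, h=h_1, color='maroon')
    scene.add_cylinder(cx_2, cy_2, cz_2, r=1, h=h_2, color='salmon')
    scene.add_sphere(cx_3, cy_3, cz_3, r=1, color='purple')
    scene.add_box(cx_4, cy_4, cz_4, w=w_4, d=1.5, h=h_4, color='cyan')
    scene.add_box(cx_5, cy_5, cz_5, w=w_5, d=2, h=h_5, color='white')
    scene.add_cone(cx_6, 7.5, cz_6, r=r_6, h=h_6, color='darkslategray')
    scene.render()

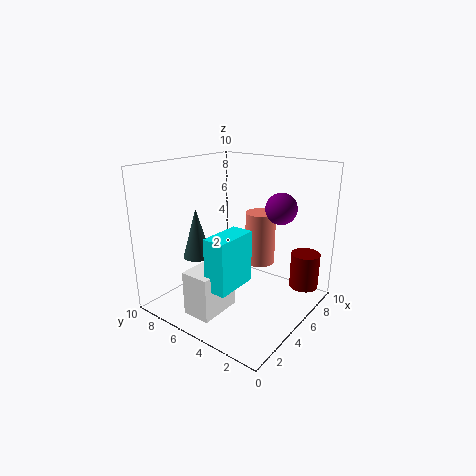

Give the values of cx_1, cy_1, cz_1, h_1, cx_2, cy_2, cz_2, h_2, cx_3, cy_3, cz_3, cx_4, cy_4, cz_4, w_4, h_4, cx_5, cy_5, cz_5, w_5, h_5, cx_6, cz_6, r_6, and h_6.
cx_1 = 7.5, cy_1 = 1, cz_1 = 1.5, h_1 = 2.5, cx_2 = 5.5, cy_2 = 3.5, cz_2 = 3.5, h_2 = 3.5, cx_3 = 5.5, cy_3 = 2, cz_3 = 7.5, cx_4 = 1.5, cy_4 = 3.5, cz_4 = 2.5, w_4 = 3, h_4 = 3.5, cx_5 = 1, cy_5 = 4.5, cz_5 = 0.5, w_5 = 3, h_5 = 3, cx_6 = 3.5, cz_6 = 3.5, r_6 = 1, h_6 = 3.5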